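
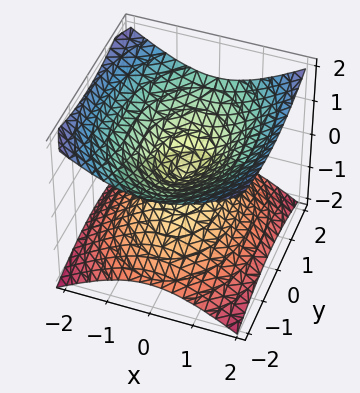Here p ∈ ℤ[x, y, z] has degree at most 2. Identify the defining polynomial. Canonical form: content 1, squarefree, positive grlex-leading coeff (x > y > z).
First, degree: a double cone through the origin; a quadric, so deg p = 2.
Next, symmetries: the x ↦ −x reflection is a symmetry, so x appears only in even powers; the z ↦ −z reflection is a symmetry, so z appears only in even powers; it's symmetric under y → −y, forcing even powers of y.
Next, reading off the gridlines: it crosses the x-axis at the gridline x = 0; it meets the y-axis at y = 0 (among the integer gridlines); it crosses the z-axis at the gridline z = 0.
Finally, these observations pin down the coefficients.

2*x^2 + y^2 - 3*z^2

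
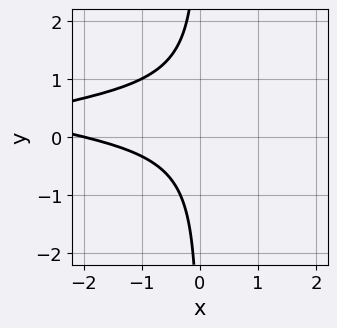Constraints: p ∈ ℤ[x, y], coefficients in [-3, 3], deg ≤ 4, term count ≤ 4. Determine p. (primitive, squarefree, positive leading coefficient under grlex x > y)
3*x*y^2 - 2*x*y + x + 2

First, degree: a generic line meets the curve in up to 3 points, so deg p = 3.
Then, from the visible intercepts: it crosses the x-axis at the gridline x = -2; the curve avoids every integer y-axis point in the box.
Finally, fitting integer coefficients to these (and the overall shape) gives p.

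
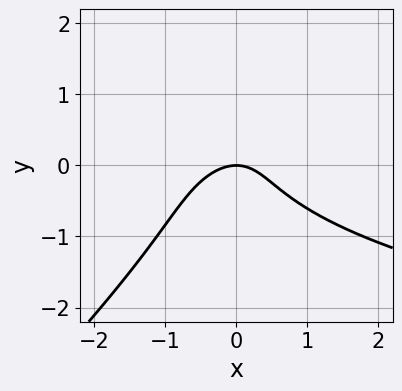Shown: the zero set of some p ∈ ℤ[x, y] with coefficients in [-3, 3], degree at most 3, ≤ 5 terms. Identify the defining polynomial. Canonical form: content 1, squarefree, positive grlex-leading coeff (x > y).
1. deg p = 3. The shape is more complex than any degree-2 curve.
2. Checking where it meets the axes: it meets the y-axis at y = 0 (among the integer gridlines); it crosses the x-axis at the gridline x = 0.
3. Solving for integer coefficients yields p as stated.

3*x*y^2 - 3*y^3 - 3*x^2 + x*y - 3*y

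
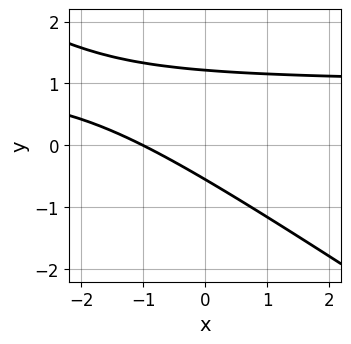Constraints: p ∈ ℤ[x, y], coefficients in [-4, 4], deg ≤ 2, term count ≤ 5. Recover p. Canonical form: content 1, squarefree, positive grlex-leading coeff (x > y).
Degree: the shape is more complex than any degree-1 curve, so deg p = 2.
Checking where it meets the axes: it crosses the x-axis at the gridline x = -1.
The integer polynomial consistent with all of this is the stated p.

2*x*y + 3*y^2 - 2*x - 2*y - 2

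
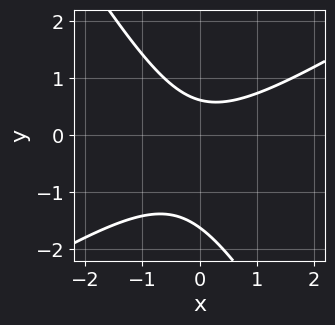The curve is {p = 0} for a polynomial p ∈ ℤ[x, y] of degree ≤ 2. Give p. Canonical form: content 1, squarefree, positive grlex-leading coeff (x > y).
(a) The degree is 2 — no degree-1 curve has this shape.
(b) Observable constraints: the curve avoids every integer x-axis point in the box.
(c) These observations pin down the coefficients.

x^2 - x*y - y^2 - y + 1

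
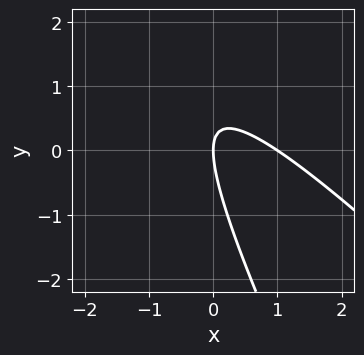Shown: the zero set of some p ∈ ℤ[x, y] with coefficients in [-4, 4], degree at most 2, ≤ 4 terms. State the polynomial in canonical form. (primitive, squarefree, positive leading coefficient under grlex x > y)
1. Degree: no degree-1 curve has this shape, so deg p = 2.
2. Checking where it meets the axes: it crosses the y-axis at the gridline y = 0; among the integer gridlines, it crosses the x-axis at x ∈ {0, 1}.
3. Together with the visible shape, these determine p as stated.

2*x^2 + 3*x*y + y^2 - 2*x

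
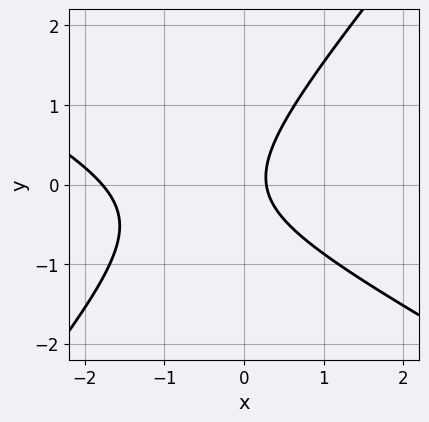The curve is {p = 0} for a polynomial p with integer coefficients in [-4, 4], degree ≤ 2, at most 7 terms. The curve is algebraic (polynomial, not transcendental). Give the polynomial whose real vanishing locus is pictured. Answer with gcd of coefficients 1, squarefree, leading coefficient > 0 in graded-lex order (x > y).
First, degree: a generic line meets the curve in up to 2 points, so deg p = 2.
Then, observable constraints: the curve avoids every integer y-axis point in the box.
Finally, assembling these constraints gives the stated polynomial.

2*x^2 + 2*x*y - 3*y^2 + 3*x - 1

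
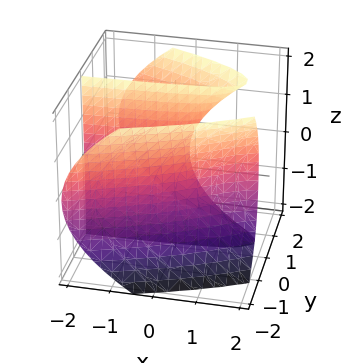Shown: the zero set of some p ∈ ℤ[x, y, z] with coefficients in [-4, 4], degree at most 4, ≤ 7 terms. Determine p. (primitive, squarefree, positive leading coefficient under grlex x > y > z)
I count 2 distinct pieces. Treating them together as one polynomial.
The degree is 3 — a generic line meets the surface in up to 3 points.
Reading off the gridlines: it misses every integer gridline on the x-axis; it meets the y-axis at y = 1 (among the integer gridlines); the surface avoids every integer z-axis point in the box.
Matching integer coefficients to the picture gives p.

2*y^3 - y*z^2 + 3*x*y - 3*y + 1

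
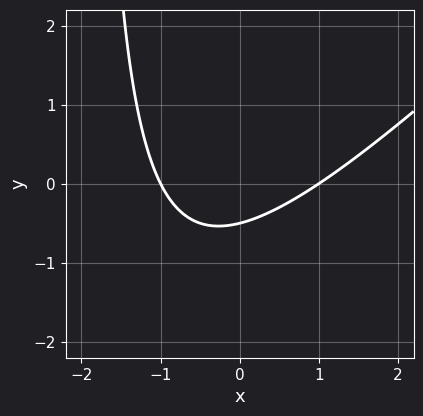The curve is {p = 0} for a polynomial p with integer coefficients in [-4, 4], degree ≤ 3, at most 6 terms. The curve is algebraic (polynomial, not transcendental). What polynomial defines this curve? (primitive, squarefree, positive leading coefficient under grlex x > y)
1. deg p = 2. No degree-1 curve has this shape.
2. Checking where it meets the axes: the x-axis gridline crossings are at x ∈ {-1, 1}.
3. Solving for integer coefficients yields p as stated.

x^2 - x*y - 2*y - 1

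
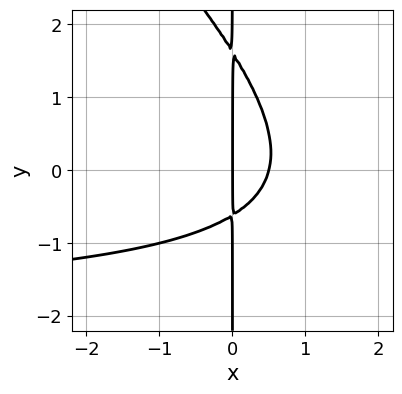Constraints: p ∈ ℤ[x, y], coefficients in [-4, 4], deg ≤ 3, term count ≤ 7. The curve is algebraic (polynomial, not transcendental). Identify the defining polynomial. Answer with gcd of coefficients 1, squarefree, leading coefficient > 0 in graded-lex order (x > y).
(a) The degree is 3 — a generic line meets the curve in up to 3 points.
(b) Against the integer gridlines: the visible y-axis segment lies entirely on the curve; it crosses the x-axis at the gridline x = 0.
(c) Assembling these constraints gives the stated polynomial.

x^2*y + x*y^2 + 2*x^2 - x*y - x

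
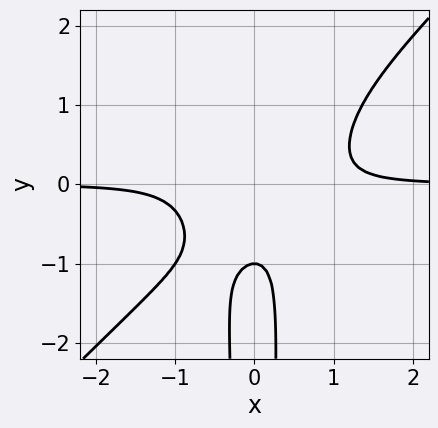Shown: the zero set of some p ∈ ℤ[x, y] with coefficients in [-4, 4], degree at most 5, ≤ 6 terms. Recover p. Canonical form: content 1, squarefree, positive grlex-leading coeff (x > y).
(a) The degree is 4 — the shape is more complex than any degree-3 curve.
(b) Against the integer gridlines: it crosses the y-axis at the gridline y = -1; it misses every integer gridline on the x-axis.
(c) Assembling these constraints gives the stated polynomial.

3*x^3*y - 3*x^2*y^2 - y - 1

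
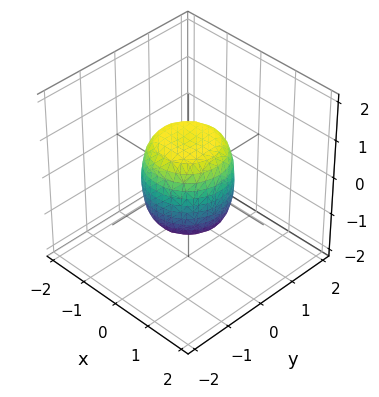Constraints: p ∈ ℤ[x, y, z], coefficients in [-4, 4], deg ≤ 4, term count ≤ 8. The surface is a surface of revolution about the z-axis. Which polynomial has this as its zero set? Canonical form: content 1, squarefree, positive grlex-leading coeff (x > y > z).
2*x^4 + 4*x^2*y^2 + 2*y^4 - x^2 - y^2 + z^2 - 1

1. The degree is 4 — a generic line meets the surface in up to 4 points.
2. Symmetry: the surface is invariant under rotation about z: p = q(x² + y², z).
3. Against the integer gridlines: among the integer gridlines, it crosses the y-axis at y ∈ {-1, 1}; among the integer gridlines, it crosses the x-axis at x ∈ {-1, 1}; among the integer gridlines, it crosses the z-axis at z ∈ {-1, 1}; a circular section at z = 1 has radius between 0 and 1.
4. Fitting integer coefficients to these (and the overall shape) gives p.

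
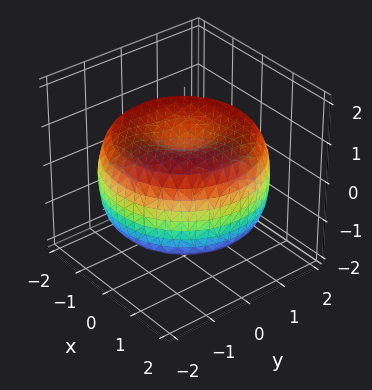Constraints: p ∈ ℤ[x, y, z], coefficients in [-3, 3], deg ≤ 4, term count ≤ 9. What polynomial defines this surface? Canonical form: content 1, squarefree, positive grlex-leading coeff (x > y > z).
1. The degree is 4 — no degree-3 surface has this shape.
2. Symmetries: the surface is invariant under rotation about z: p = q(x² + y², z).
3. From the axis intercepts and sections: a circular section at z = -1 has radius between 0 and 1.
4. These observations pin down the coefficients.

x^4 + 2*x^2*y^2 + y^4 - 3*x^2 - 3*y^2 + 3*z^2 - 2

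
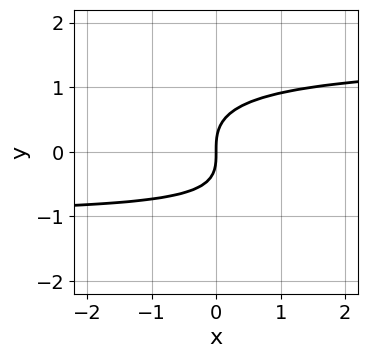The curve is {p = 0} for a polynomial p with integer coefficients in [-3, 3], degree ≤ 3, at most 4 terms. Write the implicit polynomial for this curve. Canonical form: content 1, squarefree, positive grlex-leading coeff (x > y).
2*x*y^2 + 3*y^3 - x*y - 3*x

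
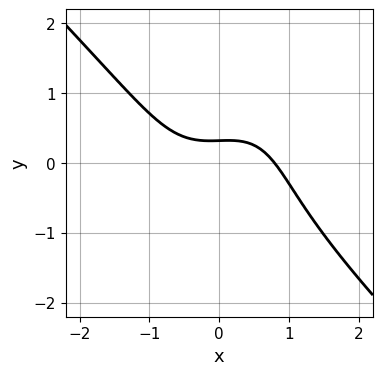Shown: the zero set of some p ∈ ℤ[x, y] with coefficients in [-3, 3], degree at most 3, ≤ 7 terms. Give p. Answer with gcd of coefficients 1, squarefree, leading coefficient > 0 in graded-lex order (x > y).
2*x^3 - x*y^2 + y^3 + 3*y - 1

1. Degree: a generic line meets the curve in up to 3 points, so deg p = 3.
2. Putting this together gives p.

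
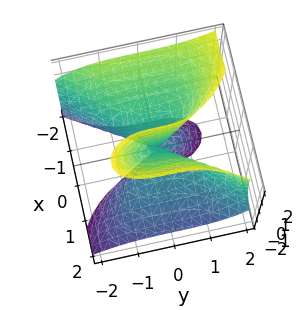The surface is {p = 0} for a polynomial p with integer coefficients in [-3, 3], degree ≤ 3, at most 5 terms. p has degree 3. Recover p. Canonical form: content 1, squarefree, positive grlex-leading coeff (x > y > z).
Degree: a generic line meets the surface in up to 3 points, so deg p = 3.
Reading off the gridlines: every point of the z-axis in the box is on the surface; it meets the y-axis at y = 0 (among the integer gridlines).
These observations pin down the coefficients.

3*x^3 + 3*x^2*z - 3*x*z^2 - 2*y^3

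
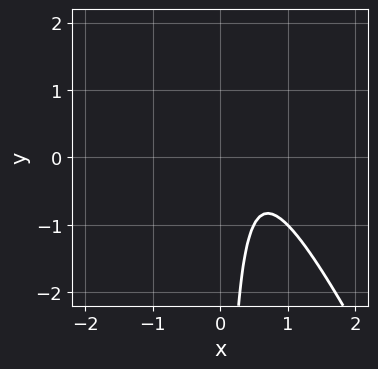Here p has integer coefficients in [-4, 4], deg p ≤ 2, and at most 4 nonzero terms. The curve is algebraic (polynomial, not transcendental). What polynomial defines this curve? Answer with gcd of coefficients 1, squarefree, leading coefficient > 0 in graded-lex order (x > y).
2*x^2 + x*y - 2*x + 1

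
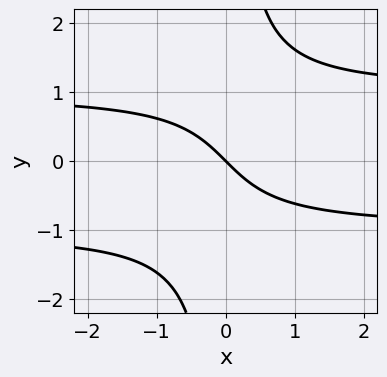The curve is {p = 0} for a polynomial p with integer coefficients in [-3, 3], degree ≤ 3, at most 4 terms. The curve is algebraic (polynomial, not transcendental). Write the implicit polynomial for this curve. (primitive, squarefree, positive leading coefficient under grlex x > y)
x*y^2 - x - y

Degree: the shape is more complex than any degree-2 curve, so deg p = 3.
Observable constraints: it crosses the y-axis at the gridline y = 0; it crosses the x-axis at the gridline x = 0.
The integer polynomial consistent with all of this is the stated p.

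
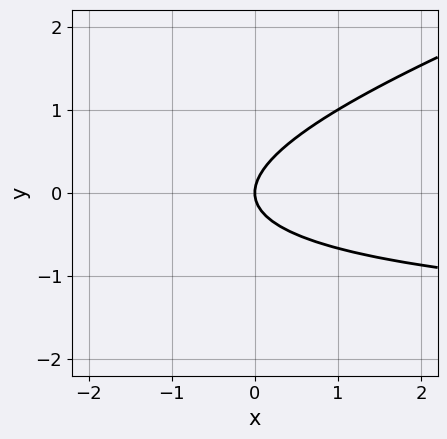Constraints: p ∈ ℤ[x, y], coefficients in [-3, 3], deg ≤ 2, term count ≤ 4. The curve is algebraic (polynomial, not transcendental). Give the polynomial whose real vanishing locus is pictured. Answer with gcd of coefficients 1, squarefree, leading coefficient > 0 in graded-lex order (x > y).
x*y - 3*y^2 + 2*x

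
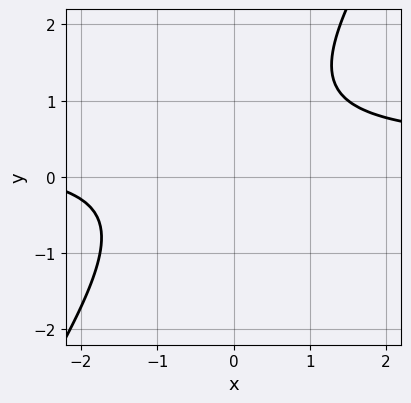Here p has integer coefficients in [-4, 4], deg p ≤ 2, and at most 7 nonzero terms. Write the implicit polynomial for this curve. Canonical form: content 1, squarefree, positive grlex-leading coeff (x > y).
1. deg p = 2. The shape is more complex than any degree-1 curve.
2. From the visible intercepts: it misses every integer gridline on the x-axis; the curve avoids every integer y-axis point in the box.
3. These observations pin down the coefficients.

3*x*y - 2*y^2 - x + 2*y - 3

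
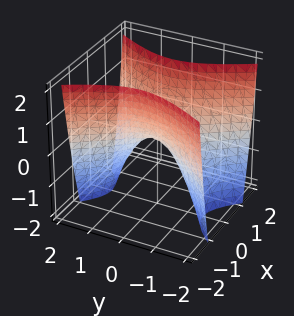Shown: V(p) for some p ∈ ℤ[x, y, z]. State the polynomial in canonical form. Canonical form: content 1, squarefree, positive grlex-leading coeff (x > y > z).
(a) The degree is 2 — a hyperbolic paraboloid; a quadric.
(b) Symmetries: mirror symmetry x ↦ −x ⇒ only even powers of x; it's symmetric under y → −y, forcing even powers of y.
(c) Reading off the gridlines: one x-axis crossing is at x = 0; it meets the y-axis at y = 0 (among the integer gridlines); one z-axis crossing is at z = 0.
(d) Solving for integer coefficients yields p as stated.

2*x^2 - y^2 - z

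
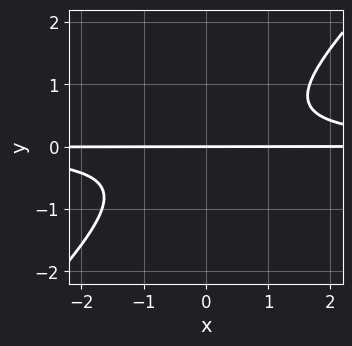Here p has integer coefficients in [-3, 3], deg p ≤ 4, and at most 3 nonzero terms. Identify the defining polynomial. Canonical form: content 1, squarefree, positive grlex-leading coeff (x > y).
3*x*y^2 - 3*y^3 - 2*y

deg p = 3.
From the visible intercepts: the visible x-axis segment lies entirely on the curve; one y-axis crossing is at y = 0.
Putting this together gives p.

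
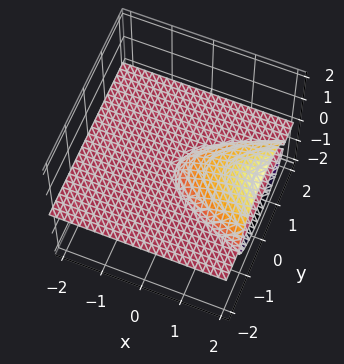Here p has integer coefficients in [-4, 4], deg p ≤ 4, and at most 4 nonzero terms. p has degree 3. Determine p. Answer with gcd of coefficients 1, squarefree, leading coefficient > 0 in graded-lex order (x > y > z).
The picture has 2 separate pieces. Treating them together as one polynomial.
The degree is 3 — no degree-2 surface has this shape.
Against the integer gridlines: the visible y-axis segment lies entirely on the surface; every point of the x-axis in the box is on the surface.
Fitting integer coefficients to these (and the overall shape) gives p.

y^2*z + 2*z^3 - x*z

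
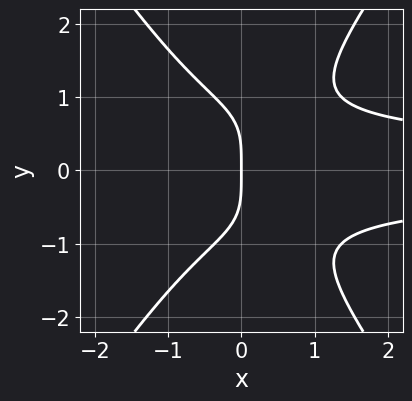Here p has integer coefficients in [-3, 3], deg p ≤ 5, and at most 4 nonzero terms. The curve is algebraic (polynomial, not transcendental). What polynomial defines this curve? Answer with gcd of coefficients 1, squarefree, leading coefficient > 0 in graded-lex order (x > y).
2*x^2*y^2 - y^4 - 2*x

(a) Degree: a generic line meets the curve in up to 4 points, so deg p = 4.
(b) Symmetries: the y ↦ −y reflection is a symmetry, so y appears only in even powers.
(c) From the visible intercepts: it crosses the x-axis at the gridline x = 0; it meets the y-axis at y = 0 (among the integer gridlines).
(d) Solving for integer coefficients yields p as stated.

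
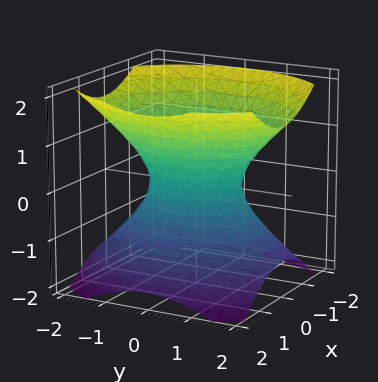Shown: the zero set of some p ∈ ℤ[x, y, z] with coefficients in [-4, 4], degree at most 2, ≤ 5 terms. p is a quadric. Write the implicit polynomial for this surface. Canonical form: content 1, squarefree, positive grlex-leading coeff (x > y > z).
(a) Degree: one connected sheet with a waist; a quadric, so deg p = 2.
(b) Symmetries: the x ↦ −x reflection is a symmetry, so x appears only in even powers; mirror symmetry z ↦ −z ⇒ only even powers of z; it's symmetric under y → −y, forcing even powers of y.
(c) Against the integer gridlines: it misses every integer gridline on the z-axis; the y-axis gridline crossings are at y ∈ {-1, 1}.
(d) Matching integer coefficients to the picture gives p.

3*x^2 + 2*y^2 - 3*z^2 - 2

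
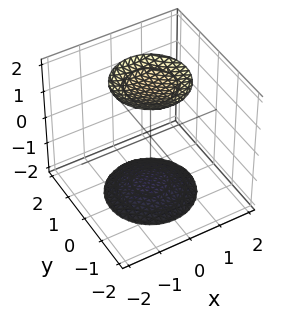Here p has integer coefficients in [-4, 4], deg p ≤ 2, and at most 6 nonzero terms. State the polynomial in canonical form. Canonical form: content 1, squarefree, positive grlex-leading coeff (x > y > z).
x^2 + y^2 - z^2 + 3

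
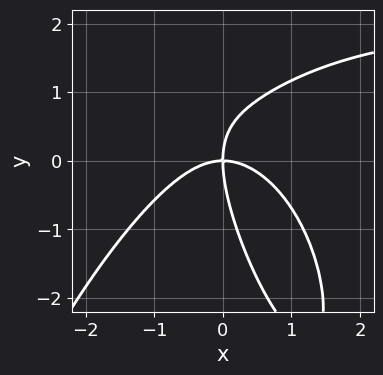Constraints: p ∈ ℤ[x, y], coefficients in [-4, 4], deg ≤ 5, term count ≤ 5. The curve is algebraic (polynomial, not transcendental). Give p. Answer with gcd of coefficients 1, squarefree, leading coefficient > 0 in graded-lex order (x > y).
x^3*y - 2*x^3 + 2*x*y^2 + y^3 - 3*x*y

1. deg p = 4.
2. Against the integer gridlines: one y-axis crossing is at y = 0; it crosses the x-axis at the gridline x = 0.
3. These observations pin down the coefficients.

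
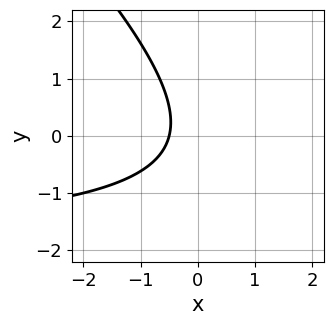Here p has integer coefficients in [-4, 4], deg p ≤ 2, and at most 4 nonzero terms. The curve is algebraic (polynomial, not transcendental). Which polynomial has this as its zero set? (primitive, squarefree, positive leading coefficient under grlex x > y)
x*y + y^2 + 2*x + 1

First, the degree is 2 — a generic line meets the curve in up to 2 points.
Then, observable constraints: it misses every integer gridline on the y-axis.
Finally, fitting integer coefficients to these (and the overall shape) gives p.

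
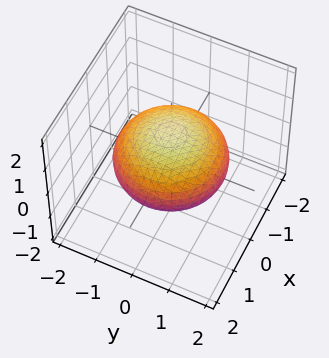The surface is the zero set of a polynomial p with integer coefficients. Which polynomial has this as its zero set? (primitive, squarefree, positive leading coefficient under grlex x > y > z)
First, the degree is 2 — a closed, bounded, convex surface; a quadric.
Then, by symmetry, the z-axis is an axis of rotation, so x and y enter only as x² + y²; the z ↦ −z reflection is a symmetry, so z appears only in even powers.
Then, checking where it meets the axes: a circular section at z = 0 has radius between 1 and 2; among the integer gridlines, it crosses the z-axis at z ∈ {-1, 1}.
Finally, putting this together gives p.

x^2 + y^2 + 2*z^2 - 2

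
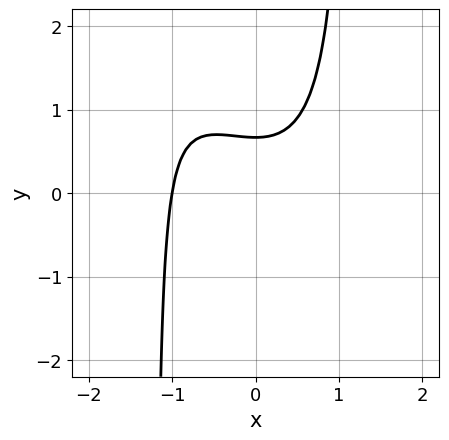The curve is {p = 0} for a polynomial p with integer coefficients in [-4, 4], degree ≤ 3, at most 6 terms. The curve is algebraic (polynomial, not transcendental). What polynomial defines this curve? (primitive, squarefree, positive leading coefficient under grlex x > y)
2*x^3 + 2*x^2*y - 3*y + 2

(a) Degree: no degree-2 curve has this shape, so deg p = 3.
(b) Observable constraints: it crosses the x-axis at the gridline x = -1.
(c) These observations pin down the coefficients.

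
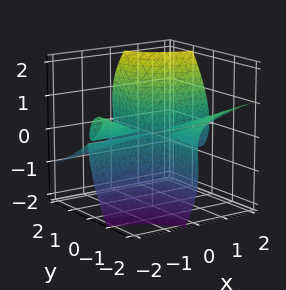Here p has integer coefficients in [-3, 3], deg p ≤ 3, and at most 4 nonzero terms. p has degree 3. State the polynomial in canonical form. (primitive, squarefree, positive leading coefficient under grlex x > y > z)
The picture has 3 separate pieces. Treating them together as one polynomial.
Degree: no degree-2 surface has this shape, so deg p = 3.
Observable constraints: every point of the x-axis in the box is on the surface; it meets the z-axis at z = 0 (among the integer gridlines); the visible y-axis segment lies entirely on the surface.
Fitting integer coefficients to these (and the overall shape) gives p.

2*x*y^2 + 3*x*y*z + y*z^2 - 2*z^3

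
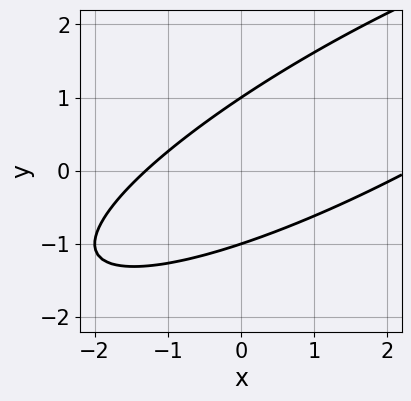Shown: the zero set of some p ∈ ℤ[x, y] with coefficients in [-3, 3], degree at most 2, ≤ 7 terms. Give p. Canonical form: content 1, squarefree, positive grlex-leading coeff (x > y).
The degree is 2 — a generic line meets the curve in up to 2 points.
Reading off the gridlines: among the integer gridlines, it crosses the y-axis at y ∈ {-1, 1}.
Fitting integer coefficients to these (and the overall shape) gives p.

x^2 - 3*x*y + 3*y^2 - x - 3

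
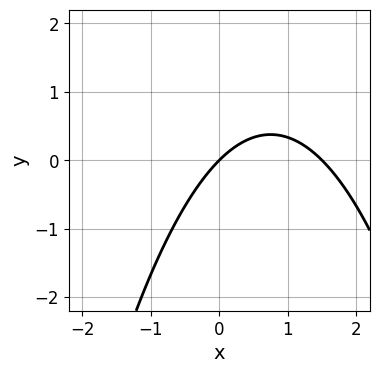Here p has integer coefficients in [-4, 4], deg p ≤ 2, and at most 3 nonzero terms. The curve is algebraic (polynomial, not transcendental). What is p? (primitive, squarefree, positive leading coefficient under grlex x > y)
2*x^2 - 3*x + 3*y

1. Degree: the shape is more complex than any degree-1 curve, so deg p = 2.
2. Reading off the gridlines: one x-axis crossing is at x = 0; it meets the y-axis at y = 0 (among the integer gridlines).
3. Fitting integer coefficients to these (and the overall shape) gives p.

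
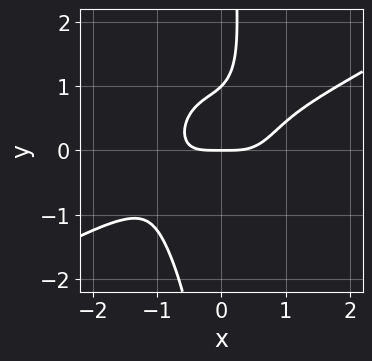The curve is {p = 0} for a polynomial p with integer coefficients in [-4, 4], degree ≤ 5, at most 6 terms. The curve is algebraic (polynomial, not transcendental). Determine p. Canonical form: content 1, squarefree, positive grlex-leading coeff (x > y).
2*x^4 - 3*x^3*y - 2*x*y^3 + 2*y^2 - 2*y

1. Degree: a generic line meets the curve in up to 4 points, so deg p = 4.
2. Checking where it meets the axes: it crosses the x-axis at the gridline x = 0; the y-axis gridline crossings are at y ∈ {0, 1}.
3. Matching integer coefficients to the picture gives p.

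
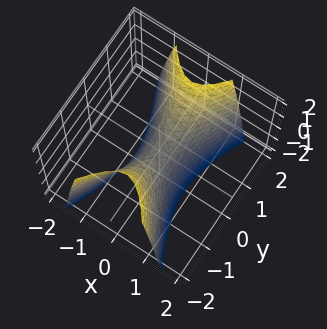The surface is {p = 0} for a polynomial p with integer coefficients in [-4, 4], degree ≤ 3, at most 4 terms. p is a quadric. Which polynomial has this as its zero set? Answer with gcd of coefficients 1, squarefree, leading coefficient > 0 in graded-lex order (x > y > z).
3*x^2 - y^2 + z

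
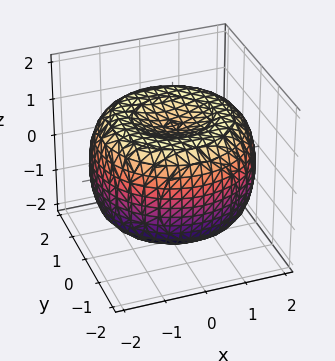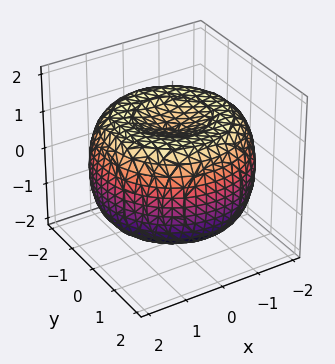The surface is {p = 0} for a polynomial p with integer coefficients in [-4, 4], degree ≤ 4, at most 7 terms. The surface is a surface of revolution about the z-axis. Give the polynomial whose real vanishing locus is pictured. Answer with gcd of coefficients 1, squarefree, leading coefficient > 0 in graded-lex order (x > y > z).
x^4 + 2*x^2*y^2 + y^4 - 3*x^2 - 3*y^2 + 3*z^2 - 3

The degree is 4 — a generic line meets the surface in up to 4 points.
Symmetries: rotational symmetry about the z-axis ⇒ p depends on x, y only through x² + y².
From the visible intercepts: a circular section at z = 0 has radius between 1 and 2; among the integer gridlines, it crosses the z-axis at z ∈ {-1, 1}.
Assembling these constraints gives the stated polynomial.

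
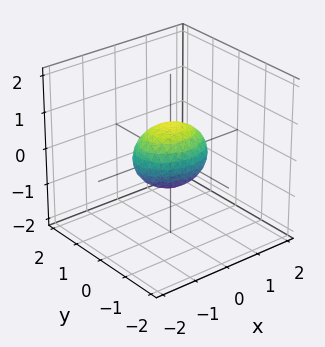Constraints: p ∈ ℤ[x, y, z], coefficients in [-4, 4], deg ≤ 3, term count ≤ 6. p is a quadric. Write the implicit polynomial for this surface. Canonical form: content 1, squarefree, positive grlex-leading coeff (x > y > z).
First, degree: a closed, bounded, convex surface; a quadric, so deg p = 2.
Next, symmetries: the x ↦ −x reflection is a symmetry, so x appears only in even powers; mirror symmetry y ↦ −y ⇒ only even powers of y; the z ↦ −z reflection is a symmetry, so z appears only in even powers.
Next, checking where it meets the axes: the x-axis gridline crossings are at x ∈ {-1, 1}.
Finally, fitting integer coefficients to these (and the overall shape) gives p.

2*x^2 + 3*y^2 + 3*z^2 - 2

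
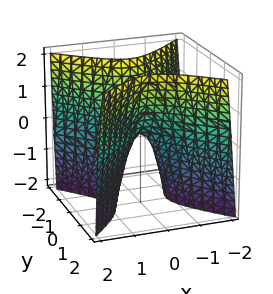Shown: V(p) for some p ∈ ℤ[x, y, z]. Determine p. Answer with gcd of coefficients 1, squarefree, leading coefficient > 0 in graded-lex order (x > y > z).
1. deg p = 2.
2. Symmetries: mirror symmetry y ↦ −y ⇒ only even powers of y; it's symmetric under x → −x, forcing even powers of x.
3. From the axis intercepts and sections: it crosses the z-axis at the gridline z = 0; one x-axis crossing is at x = 0.
4. Fitting integer coefficients to these (and the overall shape) gives p.

3*x^2 - 3*y^2 + z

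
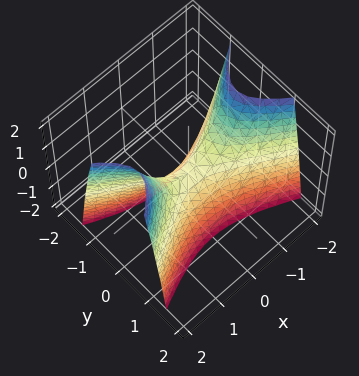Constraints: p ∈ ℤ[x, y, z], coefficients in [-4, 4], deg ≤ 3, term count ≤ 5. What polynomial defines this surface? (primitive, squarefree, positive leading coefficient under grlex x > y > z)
x^2 - 3*y^2 - z

1. The degree is 2 — a hyperbolic paraboloid; a quadric.
2. Symmetries: mirror symmetry y ↦ −y ⇒ only even powers of y; mirror symmetry x ↦ −x ⇒ only even powers of x.
3. Observable constraints: it crosses the x-axis at the gridline x = 0; it meets the z-axis at z = 0 (among the integer gridlines); one y-axis crossing is at y = 0.
4. Solving for integer coefficients yields p as stated.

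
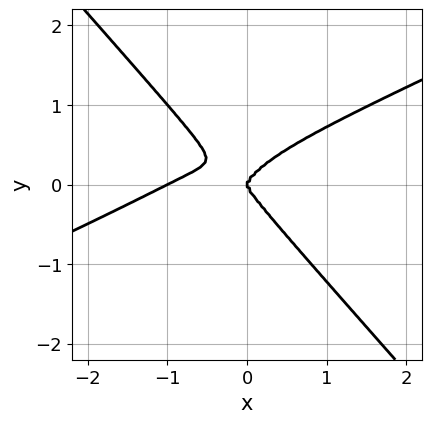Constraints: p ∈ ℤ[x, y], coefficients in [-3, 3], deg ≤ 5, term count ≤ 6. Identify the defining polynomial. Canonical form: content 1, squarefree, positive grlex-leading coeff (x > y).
x^4 - 2*x^3*y - 2*y^4 + x^3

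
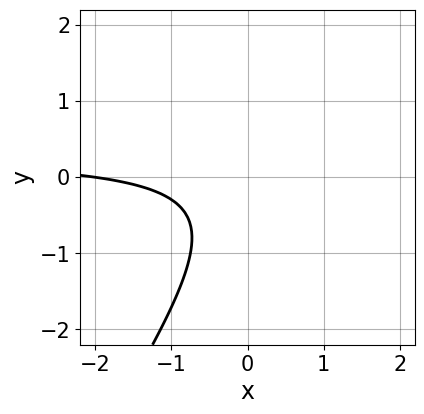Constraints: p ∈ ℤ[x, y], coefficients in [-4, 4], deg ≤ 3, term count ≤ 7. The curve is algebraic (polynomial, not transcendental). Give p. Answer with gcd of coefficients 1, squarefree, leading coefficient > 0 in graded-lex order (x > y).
1. The degree is 2 — the shape is more complex than any degree-1 curve.
2. Checking where it meets the axes: no y-intercept at any integer in the box; it crosses the x-axis at the gridline x = -2.
3. Putting this together gives p.

3*x*y - 2*y^2 - x - y - 2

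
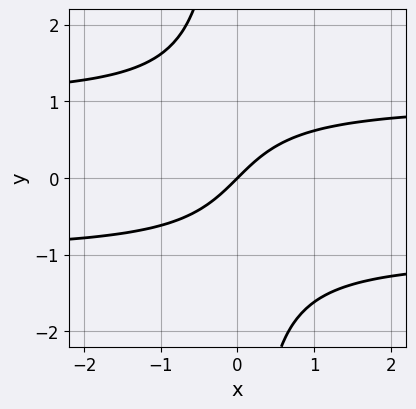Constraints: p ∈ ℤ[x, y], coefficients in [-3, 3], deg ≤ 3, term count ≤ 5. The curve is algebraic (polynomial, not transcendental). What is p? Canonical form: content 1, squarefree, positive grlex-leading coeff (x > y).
x*y^2 - x + y

1. The degree is 3 — no degree-2 curve has this shape.
2. Observable constraints: it meets the y-axis at y = 0 (among the integer gridlines); it crosses the x-axis at the gridline x = 0.
3. The integer polynomial consistent with all of this is the stated p.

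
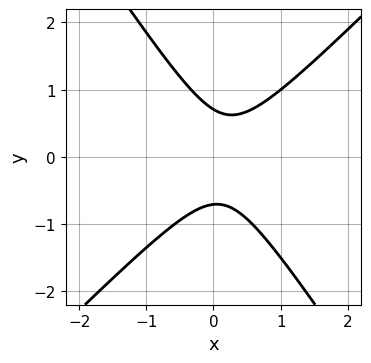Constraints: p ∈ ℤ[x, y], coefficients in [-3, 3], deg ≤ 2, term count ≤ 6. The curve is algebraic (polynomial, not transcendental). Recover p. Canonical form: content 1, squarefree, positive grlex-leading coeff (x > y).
(a) deg p = 2. No degree-1 curve has this shape.
(b) Observable constraints: no x-intercept at any integer in the box.
(c) Matching integer coefficients to the picture gives p.

3*x^2 - x*y - 2*y^2 - x + 1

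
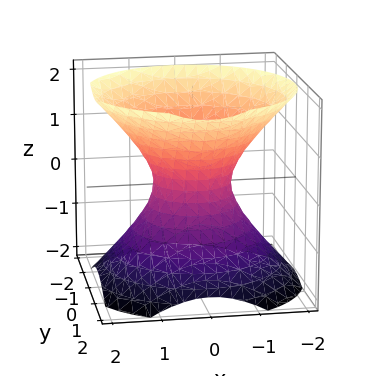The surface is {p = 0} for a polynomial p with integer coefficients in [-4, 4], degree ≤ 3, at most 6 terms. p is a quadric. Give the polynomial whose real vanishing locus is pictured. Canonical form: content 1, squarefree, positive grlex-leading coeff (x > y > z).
The degree is 2 — one connected sheet with a waist; a quadric.
Symmetries: the z ↦ −z reflection is a symmetry, so z appears only in even powers; every cross-section ⟂ z is a circle, so x, y appear only via x² + y².
Reading off the gridlines: a circular section at z = 1 has radius between 1 and 2; it misses every integer gridline on the z-axis.
Together with the visible shape, these determine p as stated.

3*x^2 + 3*y^2 - 3*z^2 - 2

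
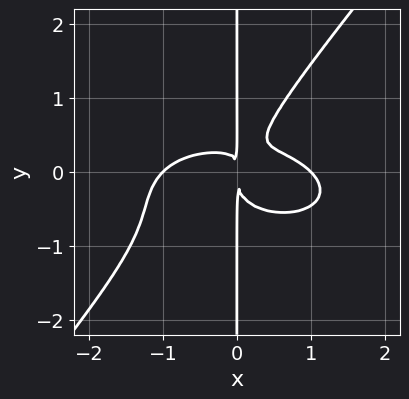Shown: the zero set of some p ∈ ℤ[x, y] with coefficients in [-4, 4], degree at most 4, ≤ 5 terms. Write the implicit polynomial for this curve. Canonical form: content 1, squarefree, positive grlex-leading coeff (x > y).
x^4 + 3*x^2*y^2 - 3*x*y^3 + 2*x^2*y - x^2

First, deg p = 4.
Next, observable constraints: among the integer gridlines, it crosses the x-axis at x ∈ {-1, 1}; the visible y-axis segment lies entirely on the curve.
Finally, the integer polynomial consistent with all of this is the stated p.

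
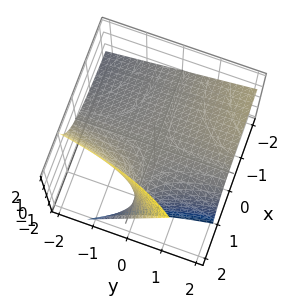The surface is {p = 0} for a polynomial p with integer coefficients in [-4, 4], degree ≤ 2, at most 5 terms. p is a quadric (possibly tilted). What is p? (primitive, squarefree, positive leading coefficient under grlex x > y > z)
The degree is 2 — a generic line meets the surface in up to 2 points.
Observable constraints: the visible x-axis segment lies entirely on the surface; it crosses the z-axis at the gridline z = 0; every point of the y-axis in the box is on the surface.
Putting this together gives p.

x*y - 2*x*z + 3*z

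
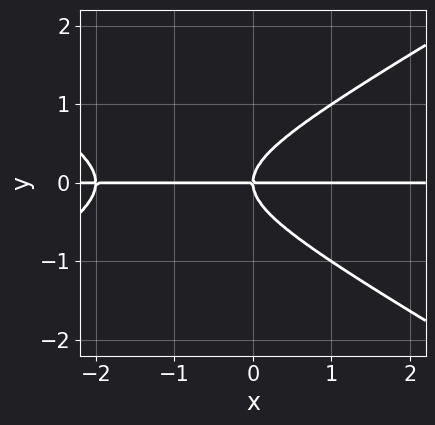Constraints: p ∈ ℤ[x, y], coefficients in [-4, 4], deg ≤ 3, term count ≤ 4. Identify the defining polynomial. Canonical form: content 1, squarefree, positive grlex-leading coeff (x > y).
1. The degree is 3 — a generic line meets the curve in up to 3 points.
2. Observable constraints: it meets the y-axis at y = 0 (among the integer gridlines); every point of the x-axis in the box is on the curve.
3. Putting this together gives p.

x^2*y - 3*y^3 + 2*x*y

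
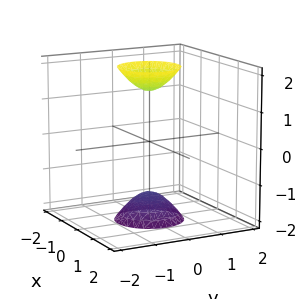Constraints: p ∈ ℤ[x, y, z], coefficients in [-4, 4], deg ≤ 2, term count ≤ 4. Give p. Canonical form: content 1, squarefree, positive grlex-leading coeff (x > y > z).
(a) There are 2 components.
(b) The degree is 2 — two sheets facing apart; a quadric.
(c) Symmetry: the z-axis is an axis of rotation, so x and y enter only as x² + y²; the z ↦ −z reflection is a symmetry, so z appears only in even powers.
(d) Reading off the gridlines: it misses every integer gridline on the x-axis; a circular section at z = 2 has radius between 0 and 1; it misses every integer gridline on the y-axis.
(e) Together with the visible shape, these determine p as stated.

3*x^2 + 3*y^2 - z^2 + 2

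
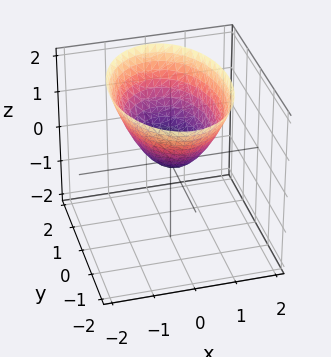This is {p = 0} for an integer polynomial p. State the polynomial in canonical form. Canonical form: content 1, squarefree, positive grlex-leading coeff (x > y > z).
2*x^2 + y^2 - 2*z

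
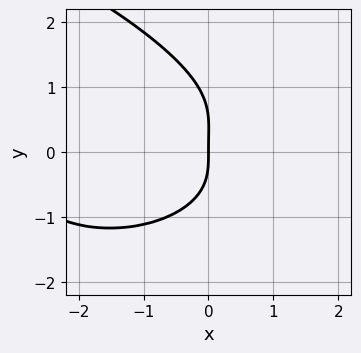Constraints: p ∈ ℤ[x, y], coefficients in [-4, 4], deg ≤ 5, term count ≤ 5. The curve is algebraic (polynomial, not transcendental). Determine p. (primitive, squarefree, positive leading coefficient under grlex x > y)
The degree is 4 — a generic line meets the curve in up to 4 points.
Checking where it meets the axes: it crosses the x-axis at the gridline x = 0; it meets the y-axis at y = 0 (among the integer gridlines).
The integer polynomial consistent with all of this is the stated p.

2*y^4 - 2*x^2*y + 3*x*y^2 - y^3 + 3*x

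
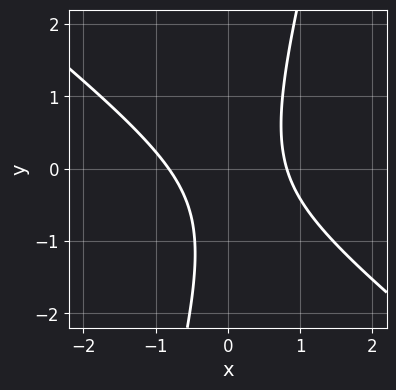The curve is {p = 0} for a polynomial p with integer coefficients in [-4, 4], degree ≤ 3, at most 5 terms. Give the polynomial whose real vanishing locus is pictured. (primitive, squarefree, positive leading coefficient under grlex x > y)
3*x^2 + 3*x*y - y^2 - y - 2

First, the degree is 2 — the shape is more complex than any degree-1 curve.
Then, checking where it meets the axes: it misses every integer gridline on the y-axis.
Finally, these observations pin down the coefficients.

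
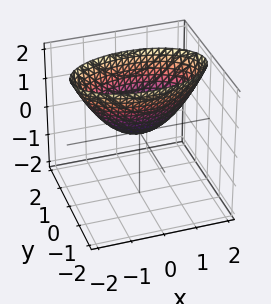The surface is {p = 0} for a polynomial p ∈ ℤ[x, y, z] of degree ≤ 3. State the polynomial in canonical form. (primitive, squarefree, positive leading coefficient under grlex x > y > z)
1. The degree is 2 — a paraboloid; a quadric.
2. Symmetries: mirror symmetry x ↦ −x ⇒ only even powers of x; the y ↦ −y reflection is a symmetry, so y appears only in even powers.
3. From the axis intercepts and sections: it meets the x-axis at x = 0 (among the integer gridlines); one y-axis crossing is at y = 0; one z-axis crossing is at z = 0.
4. The integer polynomial consistent with all of this is the stated p.

x^2 + 3*y^2 - 2*z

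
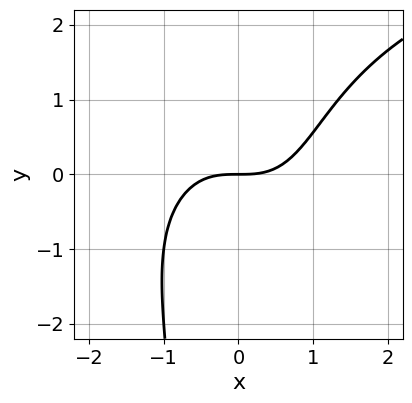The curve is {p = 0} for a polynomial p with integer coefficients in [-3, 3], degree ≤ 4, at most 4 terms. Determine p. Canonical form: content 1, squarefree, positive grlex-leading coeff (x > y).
x^2*y^2 - 2*x^3 + 3*y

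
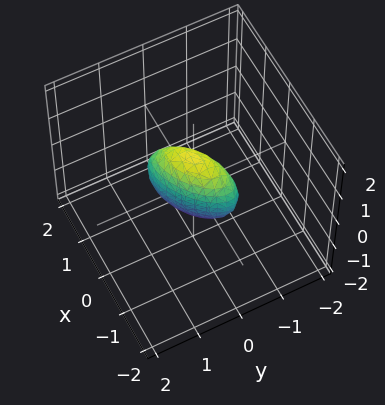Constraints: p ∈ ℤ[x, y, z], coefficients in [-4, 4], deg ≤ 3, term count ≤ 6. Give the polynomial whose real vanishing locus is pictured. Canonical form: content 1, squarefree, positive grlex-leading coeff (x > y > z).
2*x^2 - 3*x*y + 3*y^2 + z^2 - 1

deg p = 2. The shape is more complex than any degree-1 surface.
From the visible intercepts: among the integer gridlines, it crosses the z-axis at z ∈ {-1, 1}.
Fitting integer coefficients to these (and the overall shape) gives p.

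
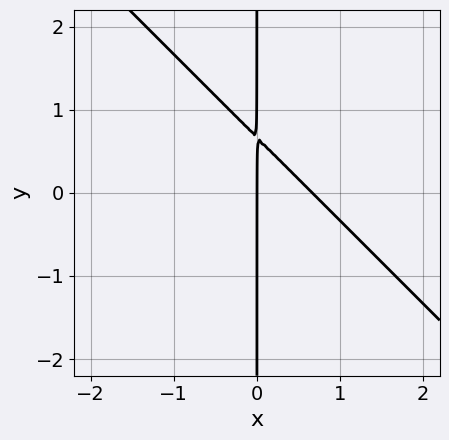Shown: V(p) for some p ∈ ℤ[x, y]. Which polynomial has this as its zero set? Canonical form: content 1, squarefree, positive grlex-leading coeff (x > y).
Degree: no degree-1 curve has this shape, so deg p = 2.
From the axis intercepts and sections: it crosses the x-axis at the gridline x = 0; every point of the y-axis in the box is on the curve.
Solving for integer coefficients yields p as stated.

3*x^2 + 3*x*y - 2*x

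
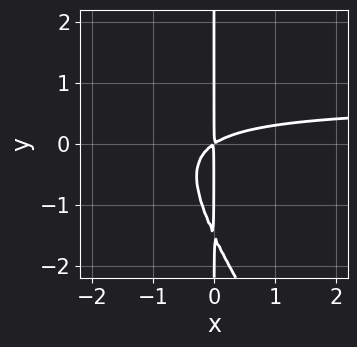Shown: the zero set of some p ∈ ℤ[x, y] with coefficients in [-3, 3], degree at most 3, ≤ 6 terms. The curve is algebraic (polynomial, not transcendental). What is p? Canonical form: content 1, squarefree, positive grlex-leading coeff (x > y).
First, the degree is 3 — the shape is more complex than any degree-2 curve.
Next, observable constraints: every point of the y-axis in the box is on the curve.
Finally, putting this together gives p.

3*x^2*y + 2*x*y^2 - 2*x^2 + 3*x*y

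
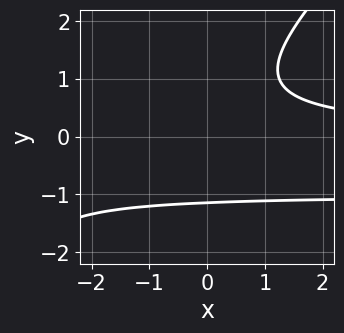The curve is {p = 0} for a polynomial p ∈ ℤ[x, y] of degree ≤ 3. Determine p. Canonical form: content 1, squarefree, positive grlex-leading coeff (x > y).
2*x*y^2 - 2*y^3 + 2*x*y - 3

(a) Degree: no degree-2 curve has this shape, so deg p = 3.
(b) Against the integer gridlines: the curve avoids every integer x-axis point in the box.
(c) Putting this together gives p.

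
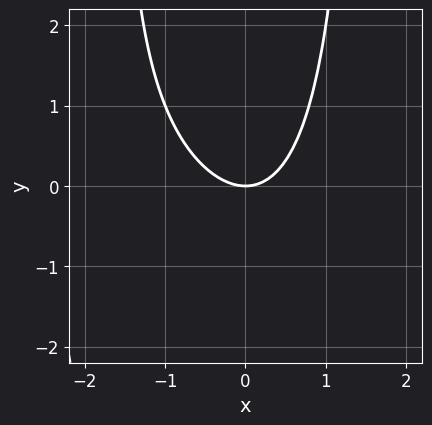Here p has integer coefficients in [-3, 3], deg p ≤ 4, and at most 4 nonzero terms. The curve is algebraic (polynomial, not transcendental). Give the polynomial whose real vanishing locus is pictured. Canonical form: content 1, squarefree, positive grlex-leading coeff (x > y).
x^3 + x^2*y + 3*x^2 - 3*y

(a) Degree: no degree-2 curve has this shape, so deg p = 3.
(b) From the visible intercepts: it crosses the y-axis at the gridline y = 0; one x-axis crossing is at x = 0.
(c) Fitting integer coefficients to these (and the overall shape) gives p.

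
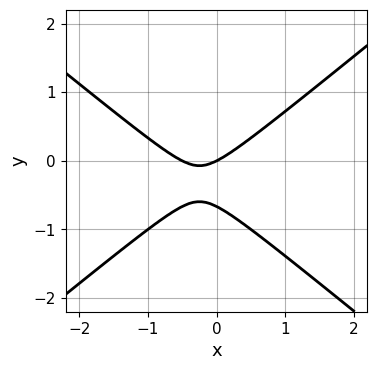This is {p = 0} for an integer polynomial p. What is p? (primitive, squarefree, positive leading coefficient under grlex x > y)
1. Degree: a generic line meets the curve in up to 2 points, so deg p = 2.
2. Against the integer gridlines: one y-axis crossing is at y = 0; one x-axis crossing is at x = 0.
3. Assembling these constraints gives the stated polynomial.

2*x^2 - 3*y^2 + x - 2*y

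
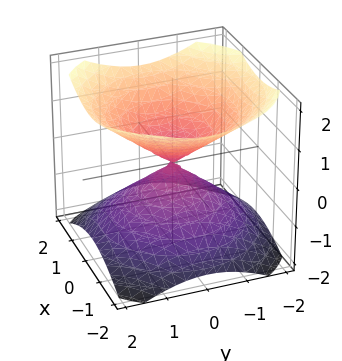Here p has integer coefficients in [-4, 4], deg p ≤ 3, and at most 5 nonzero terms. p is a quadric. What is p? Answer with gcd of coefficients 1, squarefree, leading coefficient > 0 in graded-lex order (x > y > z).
2*x^2 + 2*y^2 - 3*z^2

(a) There are 2 components. Treating them together as one polynomial.
(b) The degree is 2 — two nappes meeting at a single point; a quadric.
(c) By symmetry, every cross-section ⟂ z is a circle, so x, y appear only via x² + y²; the z ↦ −z reflection is a symmetry, so z appears only in even powers.
(d) Checking where it meets the axes: one x-axis crossing is at x = 0; it crosses the y-axis at the gridline y = 0; it meets the z-axis at z = 0 (among the integer gridlines); a circular section at z = -1 has radius between 1 and 2.
(e) These observations pin down the coefficients.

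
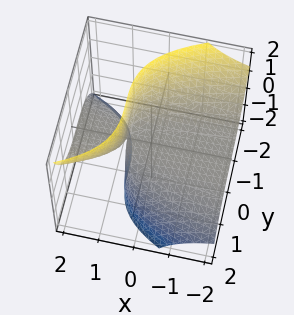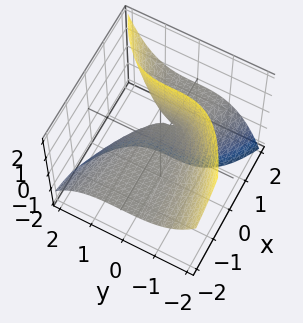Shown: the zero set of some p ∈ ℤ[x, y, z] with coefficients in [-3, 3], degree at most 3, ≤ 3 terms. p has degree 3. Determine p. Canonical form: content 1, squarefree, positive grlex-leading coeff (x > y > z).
1. Degree: the shape is more complex than any degree-2 surface, so deg p = 3.
2. Checking where it meets the axes: it crosses the y-axis at the gridline y = 0; it crosses the z-axis at the gridline z = 0; every point of the x-axis in the box is on the surface.
3. Assembling these constraints gives the stated polynomial.

y^3 - 3*x*z + 2*z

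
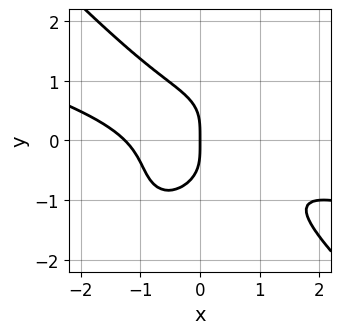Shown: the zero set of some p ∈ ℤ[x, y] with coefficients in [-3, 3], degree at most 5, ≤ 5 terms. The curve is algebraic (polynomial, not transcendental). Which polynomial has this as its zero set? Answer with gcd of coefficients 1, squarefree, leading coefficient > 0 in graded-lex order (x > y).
x^4 + 3*x^3*y + 2*y^4 + x*y^2 + 2*x

Degree: the shape is more complex than any degree-3 curve, so deg p = 4.
Observable constraints: it meets the x-axis at x = 0 (among the integer gridlines); it crosses the y-axis at the gridline y = 0.
Fitting integer coefficients to these (and the overall shape) gives p.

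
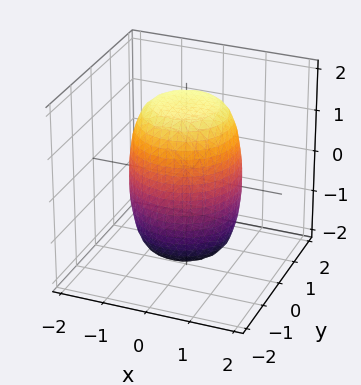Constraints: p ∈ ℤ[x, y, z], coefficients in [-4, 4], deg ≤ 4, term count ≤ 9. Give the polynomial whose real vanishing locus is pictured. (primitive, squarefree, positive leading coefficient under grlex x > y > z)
2*x^4 + 4*x^2*y^2 + 2*y^4 - x^2 - y^2 + z^2 - 3

First, deg p = 4. No degree-3 surface has this shape.
Then, by symmetry, the z-axis is an axis of rotation, so x and y enter only as x² + y².
Then, against the integer gridlines: a circular section at z = 0 has radius between 1 and 2.
Finally, these observations pin down the coefficients.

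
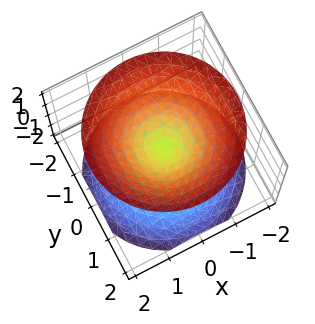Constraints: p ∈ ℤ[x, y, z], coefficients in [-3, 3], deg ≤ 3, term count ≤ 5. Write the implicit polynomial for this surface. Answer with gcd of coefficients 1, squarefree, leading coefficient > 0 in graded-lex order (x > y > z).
1. There are 2 components.
2. Degree: a double cone through the origin; a quadric, so deg p = 2.
3. Symmetries: the z ↦ −z reflection is a symmetry, so z appears only in even powers; the surface is invariant under rotation about z: p = q(x² + y², z).
4. From the axis intercepts and sections: it meets the y-axis at y = 0 (among the integer gridlines); it crosses the x-axis at the gridline x = 0; a circular section at z = 1 has radius exactly 1; it meets the z-axis at z = 0 (among the integer gridlines).
5. The integer polynomial consistent with all of this is the stated p.

x^2 + y^2 - z^2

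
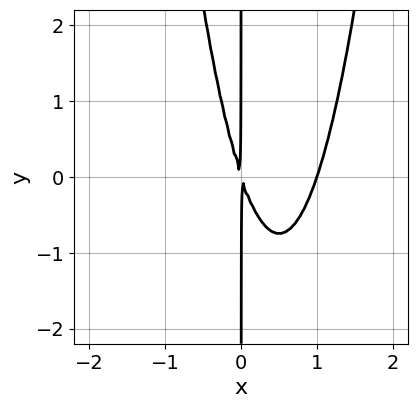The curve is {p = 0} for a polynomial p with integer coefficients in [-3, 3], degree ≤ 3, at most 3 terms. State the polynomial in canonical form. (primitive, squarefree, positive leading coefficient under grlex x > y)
3*x^3 - 3*x^2 - x*y

deg p = 3.
From the visible intercepts: the visible y-axis segment lies entirely on the curve; it crosses the x-axis at the gridline x = 1.
Putting this together gives p.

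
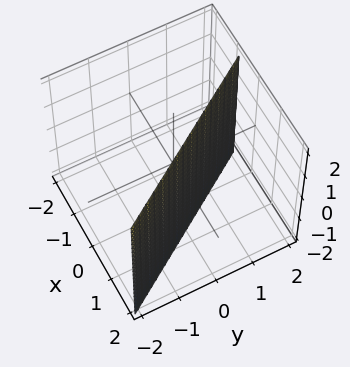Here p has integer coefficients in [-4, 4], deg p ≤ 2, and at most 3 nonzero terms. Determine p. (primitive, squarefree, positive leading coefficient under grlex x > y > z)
1. deg p = 1.
2. Observable constraints: it meets the y-axis at y = 1 (among the integer gridlines); no z-intercept at any integer in the box.
3. Solving for integer coefficients yields p as stated.

3*x + 2*y - 2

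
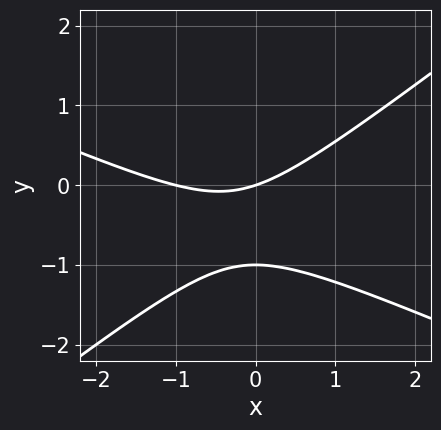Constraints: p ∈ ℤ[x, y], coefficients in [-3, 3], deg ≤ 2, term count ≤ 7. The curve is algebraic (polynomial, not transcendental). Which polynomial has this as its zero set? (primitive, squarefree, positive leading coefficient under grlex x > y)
(a) The degree is 2 — the shape is more complex than any degree-1 curve.
(b) Reading off the gridlines: among the integer gridlines, it crosses the y-axis at y ∈ {-1, 0}; the x-axis gridline crossings are at x ∈ {-1, 0}.
(c) Together with the visible shape, these determine p as stated.

x^2 + x*y - 3*y^2 + x - 3*y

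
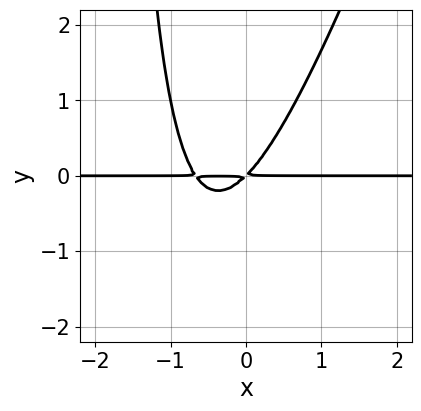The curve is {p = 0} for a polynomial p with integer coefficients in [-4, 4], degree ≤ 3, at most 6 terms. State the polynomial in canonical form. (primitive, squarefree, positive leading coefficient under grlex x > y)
1. Degree: the shape is more complex than any degree-2 curve, so deg p = 3.
2. Against the integer gridlines: every point of the x-axis in the box is on the curve.
3. Solving for integer coefficients yields p as stated.

3*x^2*y - x*y^2 + 2*x*y - 2*y^2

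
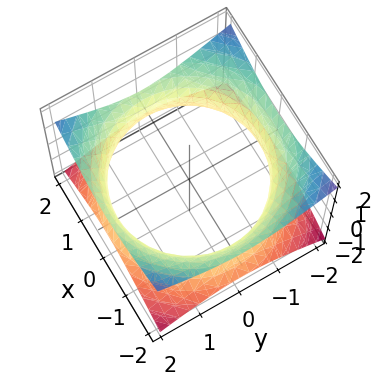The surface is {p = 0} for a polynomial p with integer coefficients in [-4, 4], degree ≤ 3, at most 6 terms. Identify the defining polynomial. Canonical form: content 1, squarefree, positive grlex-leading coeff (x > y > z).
Degree: an hourglass — one-sheet hyperboloid; a quadric, so deg p = 2.
Symmetries: mirror symmetry z ↦ −z ⇒ only even powers of z; every cross-section ⟂ z is a circle, so x, y appear only via x² + y².
From the visible intercepts: a circular section at z = 0 has radius between 1 and 2; the surface avoids every integer z-axis point in the box.
These observations pin down the coefficients.

x^2 + y^2 - 2*z^2 - 3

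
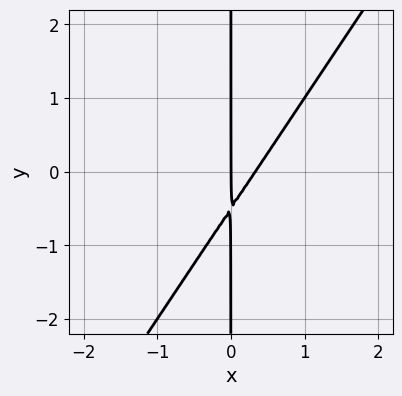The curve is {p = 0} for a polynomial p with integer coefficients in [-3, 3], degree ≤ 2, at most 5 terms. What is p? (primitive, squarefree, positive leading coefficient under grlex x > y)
First, deg p = 2.
Next, from the visible intercepts: every point of the y-axis in the box is on the curve; it crosses the x-axis at the gridline x = 0.
Finally, solving for integer coefficients yields p as stated.

3*x^2 - 2*x*y - x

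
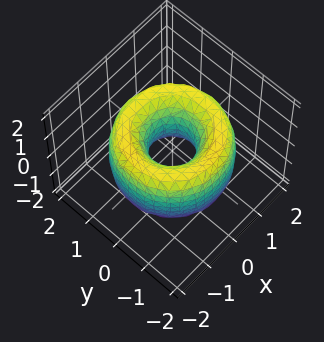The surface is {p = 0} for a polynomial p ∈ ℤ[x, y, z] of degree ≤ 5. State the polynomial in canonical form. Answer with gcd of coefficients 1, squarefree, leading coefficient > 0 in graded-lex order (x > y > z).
x^4 + 2*x^2*y^2 + y^4 - 3*x^2 - 3*y^2 + z^2 + 1

First, degree: a generic line meets the surface in up to 4 points, so deg p = 4.
Then, symmetries: the z-axis is an axis of rotation, so x and y enter only as x² + y².
Then, from the visible intercepts: no z-intercept at any integer in the box; a circular section at z = -1 has radius exactly 1.
Finally, together with the visible shape, these determine p as stated.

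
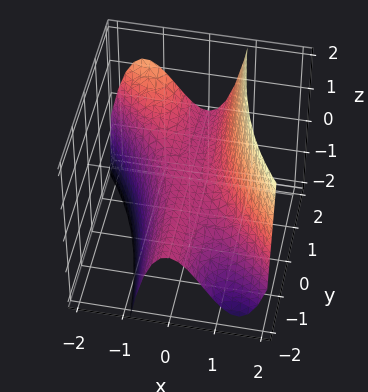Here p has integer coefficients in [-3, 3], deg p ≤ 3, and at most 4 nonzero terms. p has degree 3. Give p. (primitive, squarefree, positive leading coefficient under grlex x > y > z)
First, the degree is 3 — no degree-2 surface has this shape.
Then, against the integer gridlines: every point of the y-axis in the box is on the surface; it meets the z-axis at z = 0 (among the integer gridlines).
Finally, putting this together gives p.

x^3 + x^2*y - z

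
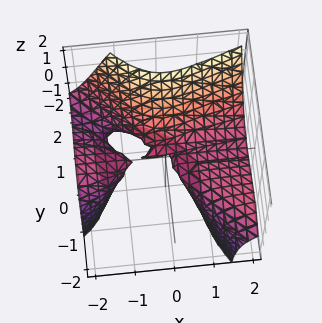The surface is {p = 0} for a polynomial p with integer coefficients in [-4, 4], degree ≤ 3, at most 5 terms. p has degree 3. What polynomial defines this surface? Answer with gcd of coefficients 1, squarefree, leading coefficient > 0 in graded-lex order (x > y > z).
(a) The degree is 3 — no degree-2 surface has this shape.
(b) From the visible intercepts: it meets the z-axis at z = 0 (among the integer gridlines); every point of the x-axis in the box is on the surface.
(c) These observations pin down the coefficients.

3*x^2*z - 3*x*y^2 - 3*y^3 + 2*x*z + 2*z^2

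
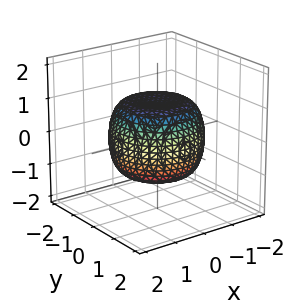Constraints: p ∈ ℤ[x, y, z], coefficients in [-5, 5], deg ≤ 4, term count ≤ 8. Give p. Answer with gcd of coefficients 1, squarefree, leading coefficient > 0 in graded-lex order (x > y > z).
2*x^4 + 4*x^2*y^2 + 2*y^4 - 2*x^2 - 2*y^2 + 3*z^2 - 3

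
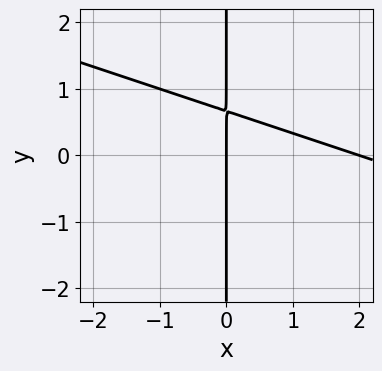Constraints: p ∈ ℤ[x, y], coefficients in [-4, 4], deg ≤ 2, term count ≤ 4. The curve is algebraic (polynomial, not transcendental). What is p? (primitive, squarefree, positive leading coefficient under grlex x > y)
x^2 + 3*x*y - 2*x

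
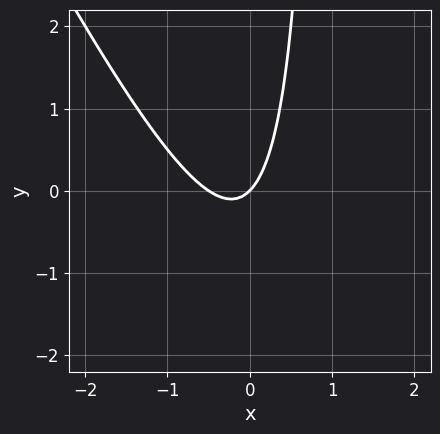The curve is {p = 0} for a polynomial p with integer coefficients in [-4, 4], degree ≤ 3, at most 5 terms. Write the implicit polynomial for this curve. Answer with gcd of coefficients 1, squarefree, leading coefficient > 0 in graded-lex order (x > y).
1. The degree is 2 — a generic line meets the curve in up to 2 points.
2. Reading off the gridlines: it crosses the x-axis at the gridline x = 0; it meets the y-axis at y = 0 (among the integer gridlines).
3. Putting this together gives p.

2*x^2 + x*y + x - y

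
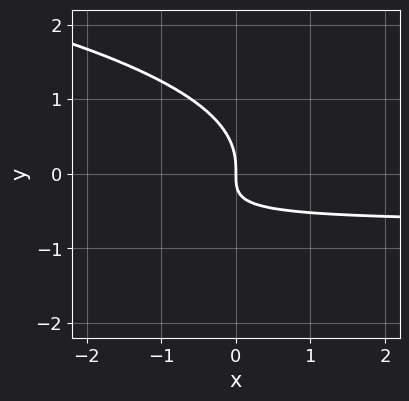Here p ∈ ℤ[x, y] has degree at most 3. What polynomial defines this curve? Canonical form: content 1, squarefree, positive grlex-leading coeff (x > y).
1. deg p = 3. No degree-2 curve has this shape.
2. From the visible intercepts: one y-axis crossing is at y = 0; one x-axis crossing is at x = 0.
3. Solving for integer coefficients yields p as stated.

3*y^3 + 3*x*y + 2*x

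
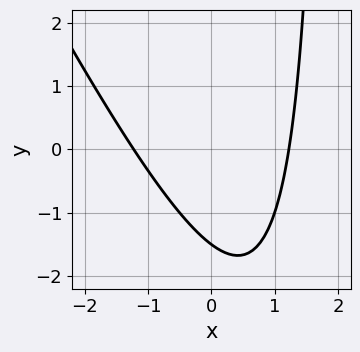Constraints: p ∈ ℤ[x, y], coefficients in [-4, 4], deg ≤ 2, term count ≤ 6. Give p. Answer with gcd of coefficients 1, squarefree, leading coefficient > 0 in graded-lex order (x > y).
2*x^2 + x*y - 2*y - 3

1. deg p = 2.
2. Putting this together gives p.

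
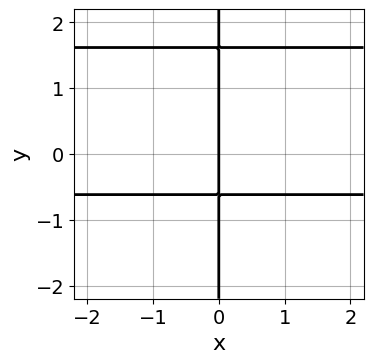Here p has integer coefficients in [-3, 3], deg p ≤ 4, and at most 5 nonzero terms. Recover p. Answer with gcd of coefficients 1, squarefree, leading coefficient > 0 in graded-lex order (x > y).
First, deg p = 3.
Then, observable constraints: one x-axis crossing is at x = 0; every point of the y-axis in the box is on the curve.
Finally, these observations pin down the coefficients.

x*y^2 - x*y - x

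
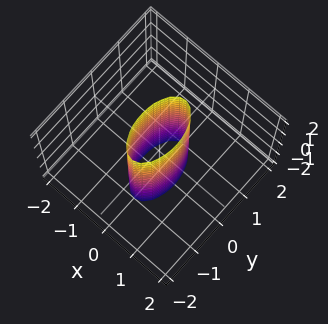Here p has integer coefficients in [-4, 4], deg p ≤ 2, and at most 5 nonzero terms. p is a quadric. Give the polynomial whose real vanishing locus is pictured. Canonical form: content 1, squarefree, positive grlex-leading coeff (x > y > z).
3*x^2 + y^2 - 1

1. deg p = 2. A cylinder; a quadric.
2. Symmetries: the z ↦ −z reflection is a symmetry, so z appears only in even powers; mirror symmetry x ↦ −x ⇒ only even powers of x; the y ↦ −y reflection is a symmetry, so y appears only in even powers.
3. From the visible intercepts: the y-axis gridline crossings are at y ∈ {-1, 1}; the surface avoids every integer z-axis point in the box.
4. Together with the visible shape, these determine p as stated.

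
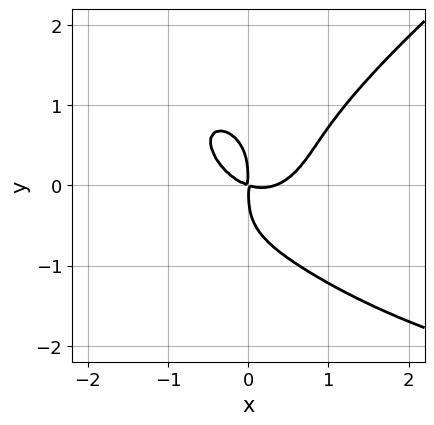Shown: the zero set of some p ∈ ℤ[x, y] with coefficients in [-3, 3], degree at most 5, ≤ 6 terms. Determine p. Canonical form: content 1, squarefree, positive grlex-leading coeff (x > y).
x^3*y - 2*y^4 + 3*x^3 - x^2 - 3*x*y

First, the degree is 4 — no degree-3 curve has this shape.
Finally, matching integer coefficients to the picture gives p.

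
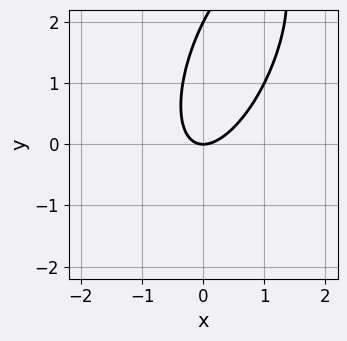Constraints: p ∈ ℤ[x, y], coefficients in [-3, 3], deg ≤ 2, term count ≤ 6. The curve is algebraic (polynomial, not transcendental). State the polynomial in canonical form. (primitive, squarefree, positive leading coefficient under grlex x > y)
3*x^2 - 2*x*y + y^2 - 2*y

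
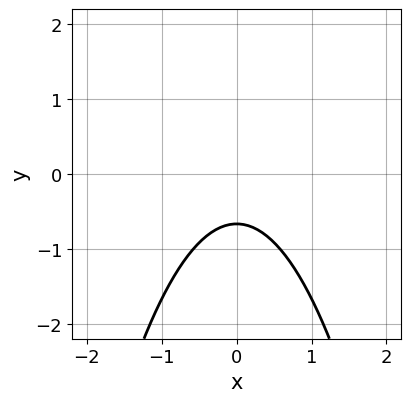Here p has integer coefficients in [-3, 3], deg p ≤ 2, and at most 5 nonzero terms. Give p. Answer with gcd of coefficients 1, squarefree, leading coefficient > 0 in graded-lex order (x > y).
(a) deg p = 2. No degree-1 curve has this shape.
(b) Symmetries: the x ↦ −x reflection is a symmetry, so x appears only in even powers.
(c) Reading off the gridlines: the curve avoids every integer x-axis point in the box.
(d) These observations pin down the coefficients.

3*x^2 + 3*y + 2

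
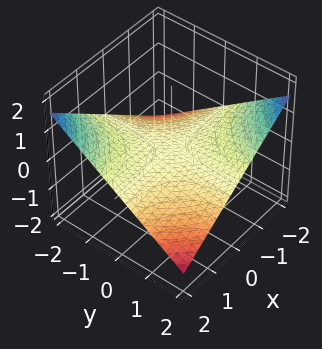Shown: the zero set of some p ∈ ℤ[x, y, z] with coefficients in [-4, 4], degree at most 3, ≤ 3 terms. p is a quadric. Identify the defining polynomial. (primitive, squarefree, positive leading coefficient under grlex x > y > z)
x*y + 3*z

First, deg p = 2. A saddle surface; a quadric.
Then, against the integer gridlines: every point of the y-axis in the box is on the surface; the visible x-axis segment lies entirely on the surface; it crosses the z-axis at the gridline z = 0.
Finally, solving for integer coefficients yields p as stated.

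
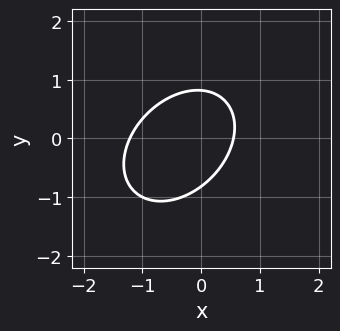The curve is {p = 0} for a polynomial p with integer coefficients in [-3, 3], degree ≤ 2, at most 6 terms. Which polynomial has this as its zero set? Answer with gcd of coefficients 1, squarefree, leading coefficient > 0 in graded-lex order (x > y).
(a) deg p = 2. The shape is more complex than any degree-1 curve.
(b) The integer polynomial consistent with all of this is the stated p.

3*x^2 - 2*x*y + 3*y^2 + 2*x - 2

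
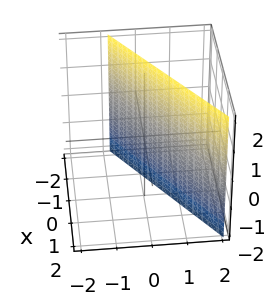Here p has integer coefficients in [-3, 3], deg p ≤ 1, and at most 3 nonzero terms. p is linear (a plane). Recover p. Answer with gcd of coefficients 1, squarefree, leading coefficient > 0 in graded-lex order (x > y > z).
2*x - 3*y + 2

1. The degree is 1 — the surface is flat (a plane).
2. From the visible intercepts: the surface avoids every integer z-axis point in the box; it meets the x-axis at x = -1 (among the integer gridlines).
3. The integer polynomial consistent with all of this is the stated p.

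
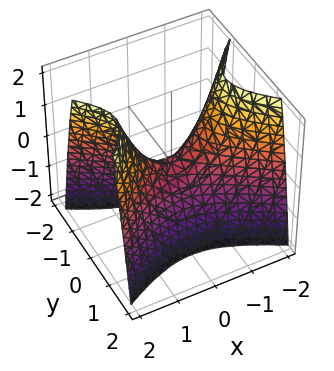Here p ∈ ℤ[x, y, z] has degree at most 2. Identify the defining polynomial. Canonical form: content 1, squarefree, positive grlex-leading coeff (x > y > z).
1. The degree is 2 — a saddle surface; a quadric.
2. Symmetries: it's symmetric under y → −y, forcing even powers of y; it's symmetric under x → −x, forcing even powers of x.
3. From the axis intercepts and sections: it crosses the y-axis at the gridline y = 0; it crosses the z-axis at the gridline z = 0; it crosses the x-axis at the gridline x = 0.
4. The integer polynomial consistent with all of this is the stated p.

x^2 - 2*y^2 - z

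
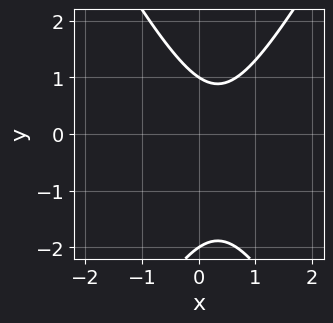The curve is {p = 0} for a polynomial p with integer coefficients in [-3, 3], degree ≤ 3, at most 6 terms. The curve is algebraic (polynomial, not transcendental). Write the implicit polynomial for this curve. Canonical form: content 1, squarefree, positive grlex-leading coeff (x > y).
The degree is 2 — no degree-1 curve has this shape.
Checking where it meets the axes: the y-axis gridline crossings are at y ∈ {-2, 1}; it misses every integer gridline on the x-axis.
Putting this together gives p.

3*x^2 - y^2 - 2*x - y + 2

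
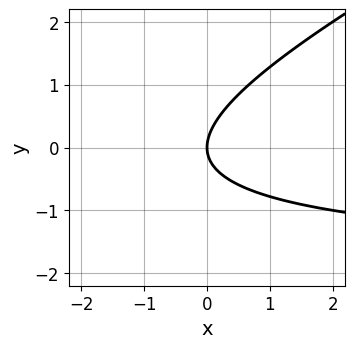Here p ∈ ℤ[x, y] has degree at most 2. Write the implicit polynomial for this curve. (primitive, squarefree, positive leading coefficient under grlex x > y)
x*y - 2*y^2 + 2*x

First, the degree is 2 — no degree-1 curve has this shape.
Next, from the axis intercepts and sections: one x-axis crossing is at x = 0; it meets the y-axis at y = 0 (among the integer gridlines).
Finally, matching integer coefficients to the picture gives p.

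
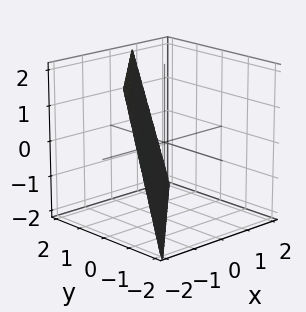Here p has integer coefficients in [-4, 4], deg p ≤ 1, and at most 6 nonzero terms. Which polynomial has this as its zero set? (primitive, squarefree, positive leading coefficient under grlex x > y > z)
(a) deg p = 1. The surface is flat (a plane).
(b) Against the integer gridlines: one z-axis crossing is at z = -2.
(c) Putting this together gives p.

3*x - 3*y + z + 2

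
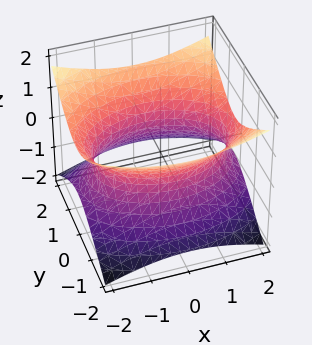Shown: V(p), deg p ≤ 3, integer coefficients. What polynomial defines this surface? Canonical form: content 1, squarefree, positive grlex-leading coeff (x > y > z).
1. deg p = 2. An hourglass — one-sheet hyperboloid; a quadric.
2. Symmetries: the y ↦ −y reflection is a symmetry, so y appears only in even powers; it's symmetric under x → −x, forcing even powers of x; it's symmetric under z → −z, forcing even powers of z.
3. From the axis intercepts and sections: no z-intercept at any integer in the box.
4. These observations pin down the coefficients.

x^2 + 2*y^2 - 3*z^2 - 3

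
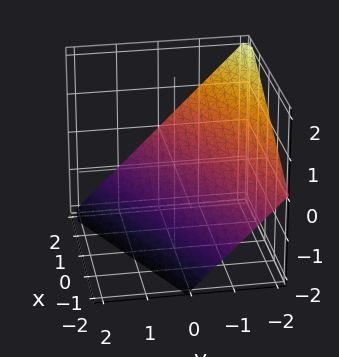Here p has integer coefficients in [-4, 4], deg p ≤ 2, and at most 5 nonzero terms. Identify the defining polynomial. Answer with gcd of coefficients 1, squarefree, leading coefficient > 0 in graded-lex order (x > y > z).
Degree: the surface is flat (a plane), so deg p = 1.
Checking where it meets the axes: it crosses the y-axis at the gridline y = -1; one z-axis crossing is at z = -1; it crosses the x-axis at the gridline x = 2.
Putting this together gives p.

x - 2*y - 2*z - 2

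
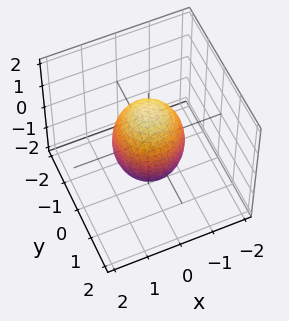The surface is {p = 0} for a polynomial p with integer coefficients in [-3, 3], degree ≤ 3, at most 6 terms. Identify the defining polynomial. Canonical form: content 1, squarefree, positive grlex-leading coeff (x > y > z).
2*x^2 + 2*y^2 + z^2 - 2

(a) Degree: a generic line meets the surface in up to 2 points, so deg p = 2.
(b) Symmetry: the surface is invariant under rotation about z: p = q(x² + y², z).
(c) Reading off the gridlines: a circular section at z = 0 has radius exactly 1; among the integer gridlines, it crosses the x-axis at x ∈ {-1, 1}; the y-axis gridline crossings are at y ∈ {-1, 1}.
(d) Matching integer coefficients to the picture gives p.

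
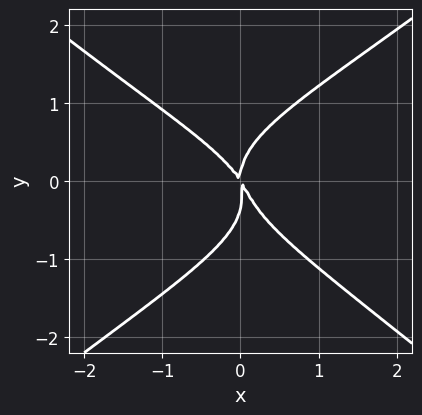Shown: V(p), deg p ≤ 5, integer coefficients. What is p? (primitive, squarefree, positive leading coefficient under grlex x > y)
2*x^2*y^2 - 3*y^4 - y^3 + 3*x^2 + 2*x*y

1. The degree is 4 — no degree-3 curve has this shape.
2. From the axis intercepts and sections: it meets the y-axis at y = 0 (among the integer gridlines); it crosses the x-axis at the gridline x = 0.
3. These observations pin down the coefficients.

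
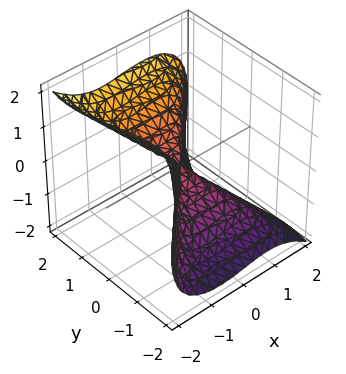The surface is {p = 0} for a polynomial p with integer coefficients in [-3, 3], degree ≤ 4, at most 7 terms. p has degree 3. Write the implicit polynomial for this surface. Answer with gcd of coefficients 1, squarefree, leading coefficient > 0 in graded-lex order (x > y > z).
3*x^3 - x*y^2 - 2*y^3 + 2*y*z^2 + 2*z^3

The degree is 3 — the shape is more complex than any degree-2 surface.
Observable constraints: it meets the x-axis at x = 0 (among the integer gridlines); one z-axis crossing is at z = 0.
Fitting integer coefficients to these (and the overall shape) gives p.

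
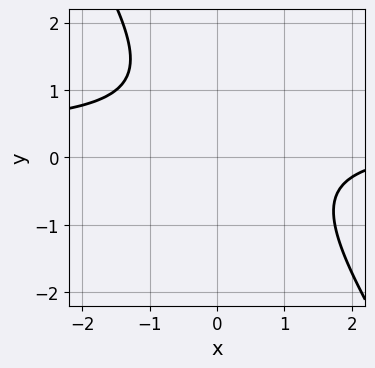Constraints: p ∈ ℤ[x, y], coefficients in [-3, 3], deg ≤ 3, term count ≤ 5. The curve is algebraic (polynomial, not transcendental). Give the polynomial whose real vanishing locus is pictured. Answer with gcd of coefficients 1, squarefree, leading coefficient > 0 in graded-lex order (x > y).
3*x*y + 2*y^2 - x - 2*y + 3

First, deg p = 2. The shape is more complex than any degree-1 curve.
Then, from the axis intercepts and sections: no x-intercept at any integer in the box; it misses every integer gridline on the y-axis.
Finally, matching integer coefficients to the picture gives p.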